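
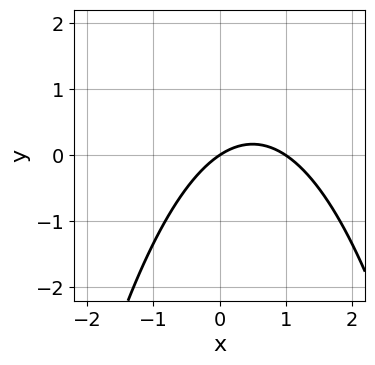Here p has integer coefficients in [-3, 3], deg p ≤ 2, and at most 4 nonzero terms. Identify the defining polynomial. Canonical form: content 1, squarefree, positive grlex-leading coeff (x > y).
2*x^2 - 2*x + 3*y

First, the degree is 2 — the shape is more complex than any degree-1 curve.
Next, checking where it meets the axes: among the integer gridlines, it crosses the x-axis at x ∈ {0, 1}; it meets the y-axis at y = 0 (among the integer gridlines).
Finally, together with the visible shape, these determine p as stated.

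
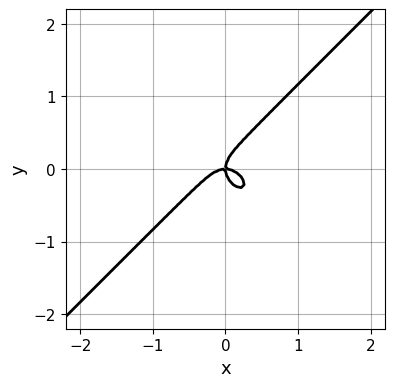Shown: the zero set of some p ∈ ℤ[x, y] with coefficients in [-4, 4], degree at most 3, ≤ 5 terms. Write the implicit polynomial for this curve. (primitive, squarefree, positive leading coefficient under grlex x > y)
2*x^3 - 2*y^3 + x*y

1. deg p = 3. The shape is more complex than any degree-2 curve.
2. From the axis intercepts and sections: it crosses the x-axis at the gridline x = 0; it meets the y-axis at y = 0 (among the integer gridlines).
3. Together with the visible shape, these determine p as stated.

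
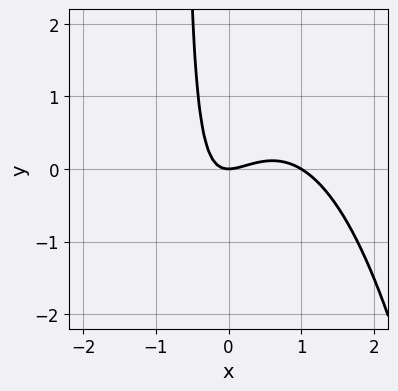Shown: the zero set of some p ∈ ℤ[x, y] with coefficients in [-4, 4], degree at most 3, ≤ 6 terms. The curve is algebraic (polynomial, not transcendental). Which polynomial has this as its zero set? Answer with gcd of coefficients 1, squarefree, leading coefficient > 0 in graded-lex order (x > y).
1. deg p = 3. A generic line meets the curve in up to 3 points.
2. Observable constraints: among the integer gridlines, it crosses the x-axis at x ∈ {0, 1}; it crosses the y-axis at the gridline y = 0.
3. Assembling these constraints gives the stated polynomial.

3*x^3 - 3*x^2 + 3*x*y + 2*y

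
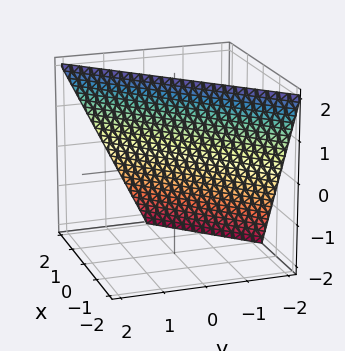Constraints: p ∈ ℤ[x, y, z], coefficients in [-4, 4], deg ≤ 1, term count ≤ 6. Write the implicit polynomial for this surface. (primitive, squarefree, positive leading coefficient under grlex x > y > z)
2*x - 2*y + z - 2

1. The degree is 1 — the surface is flat (a plane).
2. From the axis intercepts and sections: it meets the x-axis at x = 1 (among the integer gridlines); it meets the y-axis at y = -1 (among the integer gridlines); it crosses the z-axis at the gridline z = 2.
3. Assembling these constraints gives the stated polynomial.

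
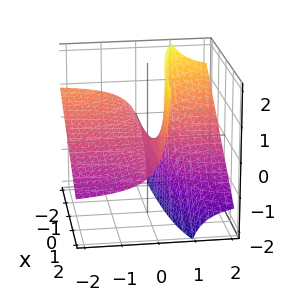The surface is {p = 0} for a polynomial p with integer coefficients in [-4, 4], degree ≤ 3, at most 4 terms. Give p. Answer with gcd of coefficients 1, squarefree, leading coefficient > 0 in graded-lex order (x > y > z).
x*y + 2*y*z - z

(a) The degree is 2 — a generic line meets the surface in up to 2 points.
(b) From the axis intercepts and sections: the visible y-axis segment lies entirely on the surface; the visible x-axis segment lies entirely on the surface; it crosses the z-axis at the gridline z = 0.
(c) Solving for integer coefficients yields p as stated.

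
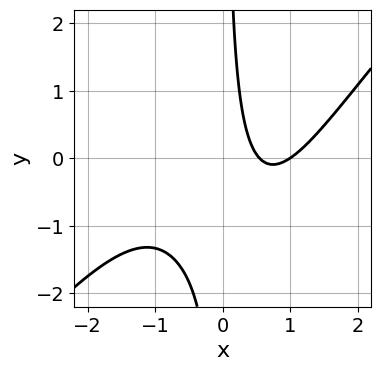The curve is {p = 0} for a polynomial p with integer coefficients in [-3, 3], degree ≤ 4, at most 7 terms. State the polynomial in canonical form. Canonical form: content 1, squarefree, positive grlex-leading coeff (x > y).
x^4 - x^3*y - 2*x*y - 2*x + 1

First, the degree is 4 — no degree-3 curve has this shape.
Then, against the integer gridlines: it misses every integer gridline on the y-axis; it meets the x-axis at x = 1 (among the integer gridlines).
Finally, together with the visible shape, these determine p as stated.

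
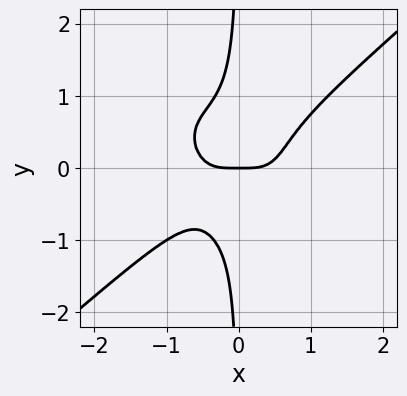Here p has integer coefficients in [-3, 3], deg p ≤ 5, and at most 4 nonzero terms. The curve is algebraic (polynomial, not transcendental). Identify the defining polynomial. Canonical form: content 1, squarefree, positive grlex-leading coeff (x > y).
First, degree: the shape is more complex than any degree-3 curve, so deg p = 4.
Then, from the visible intercepts: it meets the y-axis at y = 0 (among the integer gridlines); one x-axis crossing is at x = 0.
Finally, the integer polynomial consistent with all of this is the stated p.

2*x^4 - 3*x*y^3 - y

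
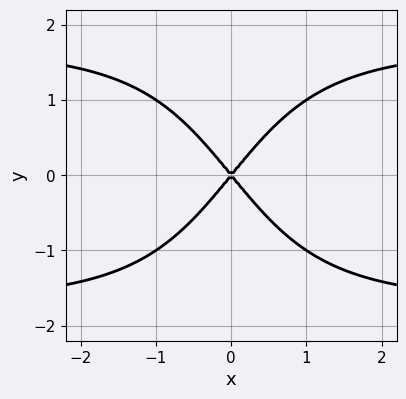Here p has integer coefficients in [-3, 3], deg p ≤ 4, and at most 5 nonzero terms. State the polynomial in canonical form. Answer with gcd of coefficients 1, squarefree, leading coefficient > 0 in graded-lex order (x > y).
(a) The degree is 4 — no degree-3 curve has this shape.
(b) Symmetries: the x ↦ −x reflection is a symmetry, so x appears only in even powers; mirror symmetry y ↦ −y ⇒ only even powers of y.
(c) Reading off the gridlines: it crosses the x-axis at the gridline x = 0; it crosses the y-axis at the gridline y = 0.
(d) The integer polynomial consistent with all of this is the stated p.

x^2*y^2 - 3*x^2 + 2*y^2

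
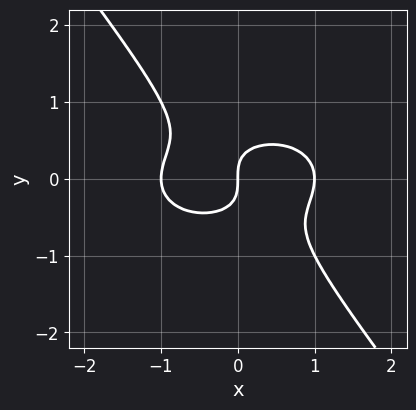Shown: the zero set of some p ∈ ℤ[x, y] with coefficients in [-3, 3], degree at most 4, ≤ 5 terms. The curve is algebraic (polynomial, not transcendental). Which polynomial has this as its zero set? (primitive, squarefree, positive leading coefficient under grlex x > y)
First, deg p = 3. The shape is more complex than any degree-2 curve.
Then, checking where it meets the axes: it crosses the y-axis at the gridline y = 0; the x-axis gridline crossings are at x ∈ {-1, 0, 1}.
Finally, together with the visible shape, these determine p as stated.

x^3 + 2*x*y^2 + 2*y^3 - x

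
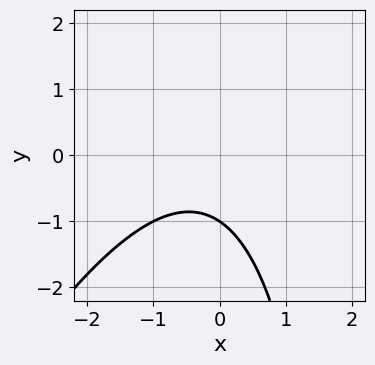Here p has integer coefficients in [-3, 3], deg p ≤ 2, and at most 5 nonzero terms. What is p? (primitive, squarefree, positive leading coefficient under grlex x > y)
2*x^2 - x*y + x + 3*y + 3

(a) The degree is 2 — the shape is more complex than any degree-1 curve.
(b) From the axis intercepts and sections: it meets the y-axis at y = -1 (among the integer gridlines); no x-intercept at any integer in the box.
(c) The integer polynomial consistent with all of this is the stated p.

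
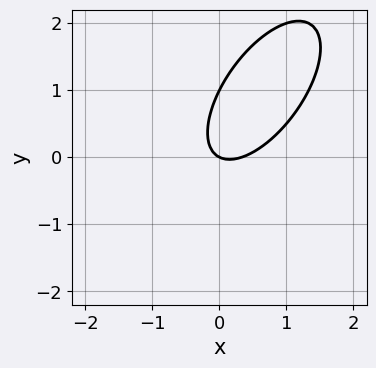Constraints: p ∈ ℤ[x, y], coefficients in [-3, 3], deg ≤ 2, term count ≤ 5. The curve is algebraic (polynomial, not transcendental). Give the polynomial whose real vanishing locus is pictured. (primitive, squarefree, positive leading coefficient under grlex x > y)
First, degree: a generic line meets the curve in up to 2 points, so deg p = 2.
Then, observable constraints: one x-axis crossing is at x = 0; among the integer gridlines, it crosses the y-axis at y ∈ {0, 1}.
Finally, the integer polynomial consistent with all of this is the stated p.

3*x^2 - 3*x*y + 2*y^2 - x - 2*y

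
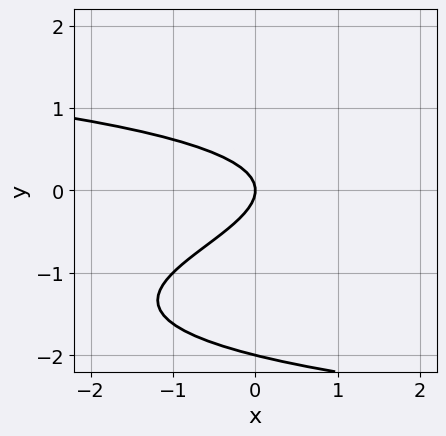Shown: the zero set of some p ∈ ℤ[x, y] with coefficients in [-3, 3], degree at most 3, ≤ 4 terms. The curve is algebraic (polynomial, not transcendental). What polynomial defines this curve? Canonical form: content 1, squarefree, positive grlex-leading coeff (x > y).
y^3 + 2*y^2 + x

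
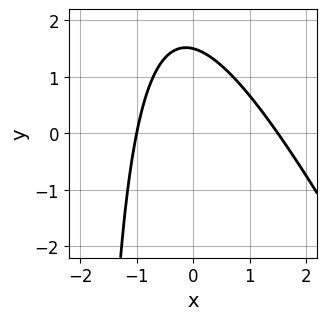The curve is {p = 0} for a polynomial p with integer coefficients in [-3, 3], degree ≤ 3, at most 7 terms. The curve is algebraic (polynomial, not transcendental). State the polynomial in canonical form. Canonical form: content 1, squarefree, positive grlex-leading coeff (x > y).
Degree: the shape is more complex than any degree-1 curve, so deg p = 2.
From the visible intercepts: one x-axis crossing is at x = -1.
Fitting integer coefficients to these (and the overall shape) gives p.

2*x^2 + x*y - x + 2*y - 3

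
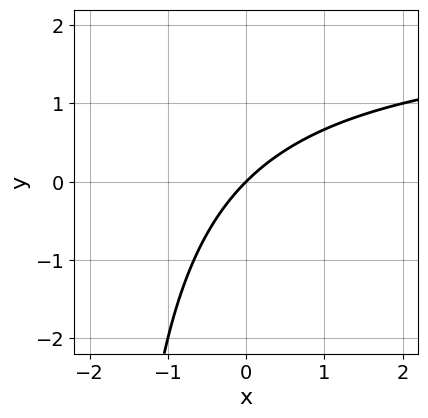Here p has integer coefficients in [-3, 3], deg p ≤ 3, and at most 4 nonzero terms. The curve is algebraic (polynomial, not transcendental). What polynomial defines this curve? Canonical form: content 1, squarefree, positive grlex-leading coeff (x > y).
1. Degree: no degree-1 curve has this shape, so deg p = 2.
2. Observable constraints: it crosses the x-axis at the gridline x = 0; it meets the y-axis at y = 0 (among the integer gridlines).
3. The integer polynomial consistent with all of this is the stated p.

x*y - 2*x + 2*y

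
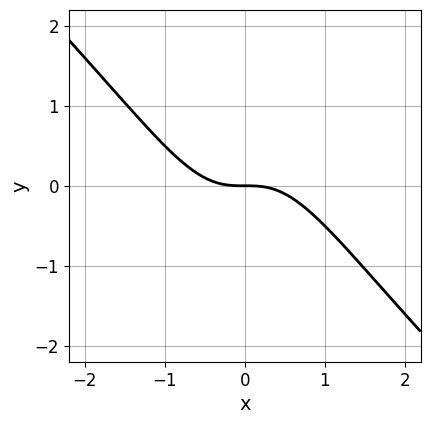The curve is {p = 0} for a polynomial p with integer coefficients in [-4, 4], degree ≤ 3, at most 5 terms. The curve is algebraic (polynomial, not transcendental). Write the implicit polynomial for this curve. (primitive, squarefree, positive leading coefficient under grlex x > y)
x^3 + x^2*y + y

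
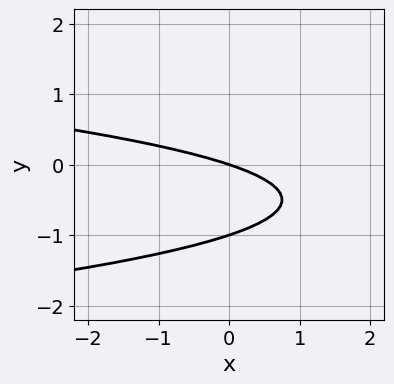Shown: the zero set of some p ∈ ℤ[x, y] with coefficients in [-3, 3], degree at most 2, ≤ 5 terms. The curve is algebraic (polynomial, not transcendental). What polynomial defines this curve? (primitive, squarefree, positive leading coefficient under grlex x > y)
3*y^2 + x + 3*y

First, the degree is 2 — no degree-1 curve has this shape.
Next, against the integer gridlines: the y-axis gridline crossings are at y ∈ {-1, 0}; it crosses the x-axis at the gridline x = 0.
Finally, fitting integer coefficients to these (and the overall shape) gives p.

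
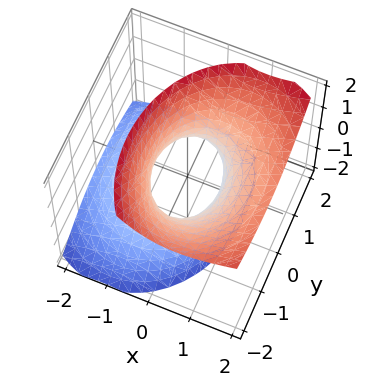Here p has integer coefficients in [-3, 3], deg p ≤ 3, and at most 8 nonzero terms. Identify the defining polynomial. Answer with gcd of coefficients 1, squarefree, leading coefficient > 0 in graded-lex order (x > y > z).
1. The degree is 2 — no degree-1 surface has this shape.
2. Checking where it meets the axes: it misses every integer gridline on the z-axis; among the integer gridlines, it crosses the y-axis at y ∈ {-1, 1}.
3. Putting this together gives p.

3*x^2 - 3*x*z + 2*y^2 + y*z - 2*z^2 - 2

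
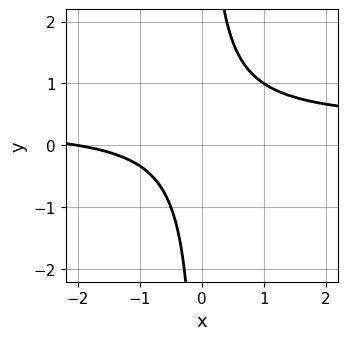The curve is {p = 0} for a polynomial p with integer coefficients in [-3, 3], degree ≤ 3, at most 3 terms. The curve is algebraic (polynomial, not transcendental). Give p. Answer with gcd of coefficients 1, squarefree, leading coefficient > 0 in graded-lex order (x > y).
3*x*y - x - 2

First, degree: a generic line meets the curve in up to 2 points, so deg p = 2.
Then, from the visible intercepts: it misses every integer gridline on the y-axis; it meets the x-axis at x = -2 (among the integer gridlines).
Finally, the integer polynomial consistent with all of this is the stated p.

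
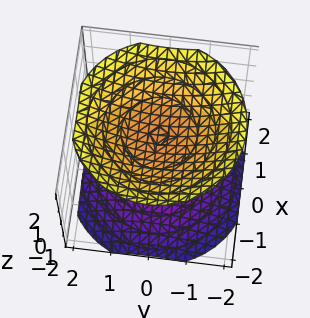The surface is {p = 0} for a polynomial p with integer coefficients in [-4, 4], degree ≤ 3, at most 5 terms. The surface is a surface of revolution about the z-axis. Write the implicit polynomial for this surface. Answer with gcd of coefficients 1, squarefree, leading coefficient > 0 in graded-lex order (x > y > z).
First, I count 2 distinct pieces. Treating them together as one polynomial.
Next, deg p = 2. A generic line meets the surface in up to 2 points.
Then, by symmetry, the z-axis is an axis of rotation, so x and y enter only as x² + y².
Next, reading off the gridlines: the surface avoids every integer y-axis point in the box; the z-axis gridline crossings are at z ∈ {-1, 1}; no x-intercept at any integer in the box.
Finally, putting this together gives p.

2*x^2 + 2*y^2 - 3*z^2 + 3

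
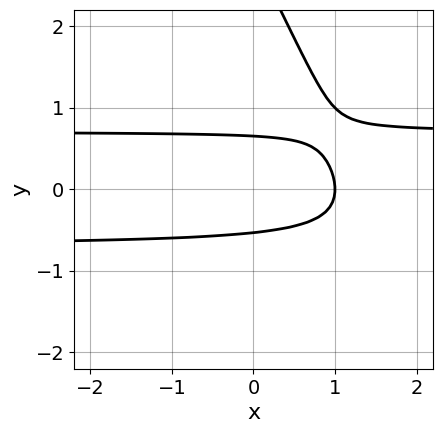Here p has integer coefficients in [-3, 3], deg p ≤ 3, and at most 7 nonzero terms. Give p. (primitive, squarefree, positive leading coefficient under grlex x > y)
2*x*y^2 + y^3 - 3*y^2 - x + 1

1. The degree is 3 — a generic line meets the curve in up to 3 points.
2. From the visible intercepts: it crosses the x-axis at the gridline x = 1.
3. Solving for integer coefficients yields p as stated.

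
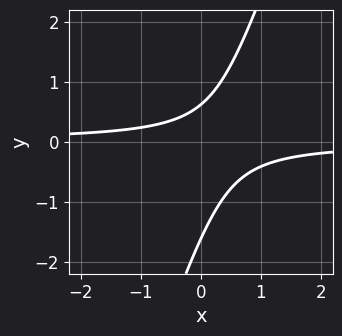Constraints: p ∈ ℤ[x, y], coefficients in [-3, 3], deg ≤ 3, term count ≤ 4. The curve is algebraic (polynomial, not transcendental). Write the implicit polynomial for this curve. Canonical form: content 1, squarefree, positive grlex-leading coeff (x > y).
The degree is 2 — no degree-1 curve has this shape.
From the visible intercepts: the curve avoids every integer x-axis point in the box.
Solving for integer coefficients yields p as stated.

3*x*y - y^2 - y + 1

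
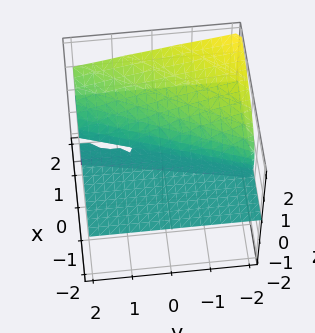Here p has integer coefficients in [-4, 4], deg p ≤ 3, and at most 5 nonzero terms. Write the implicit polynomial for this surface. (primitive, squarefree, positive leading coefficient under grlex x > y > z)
x*z^2 + z^3 - 3*x*z + y*z

(a) Degree: no degree-2 surface has this shape, so deg p = 3.
(b) Against the integer gridlines: every point of the y-axis in the box is on the surface; every point of the x-axis in the box is on the surface.
(c) These observations pin down the coefficients.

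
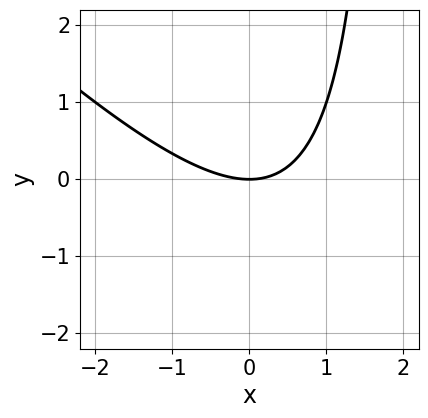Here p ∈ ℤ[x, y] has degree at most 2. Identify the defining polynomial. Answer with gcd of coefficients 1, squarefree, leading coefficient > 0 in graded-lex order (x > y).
x^2 + x*y - 2*y

(a) The degree is 2 — the shape is more complex than any degree-1 curve.
(b) Against the integer gridlines: it meets the y-axis at y = 0 (among the integer gridlines); it meets the x-axis at x = 0 (among the integer gridlines).
(c) Matching integer coefficients to the picture gives p.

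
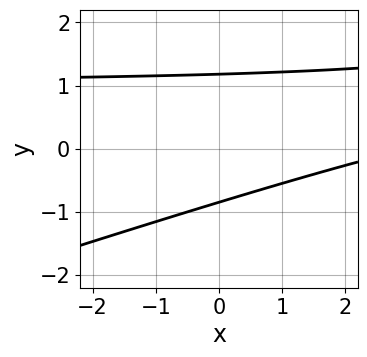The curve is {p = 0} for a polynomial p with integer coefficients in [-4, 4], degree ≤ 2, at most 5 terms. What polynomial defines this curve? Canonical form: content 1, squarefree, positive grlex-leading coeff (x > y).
x*y - 3*y^2 - x + y + 3

1. deg p = 2. No degree-1 curve has this shape.
2. From the axis intercepts and sections: it misses every integer gridline on the x-axis.
3. Solving for integer coefficients yields p as stated.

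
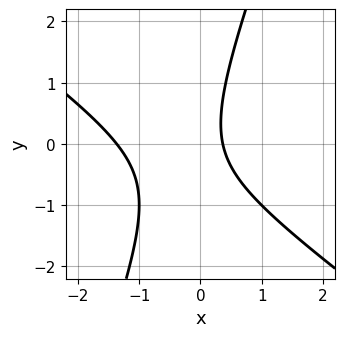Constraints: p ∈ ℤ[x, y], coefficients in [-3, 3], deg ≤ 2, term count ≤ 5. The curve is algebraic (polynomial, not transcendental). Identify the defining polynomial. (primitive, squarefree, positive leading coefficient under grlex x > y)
2*x^2 + 2*x*y - y^2 + 2*x - 1

1. deg p = 2. The shape is more complex than any degree-1 curve.
2. Checking where it meets the axes: the curve avoids every integer y-axis point in the box.
3. Matching integer coefficients to the picture gives p.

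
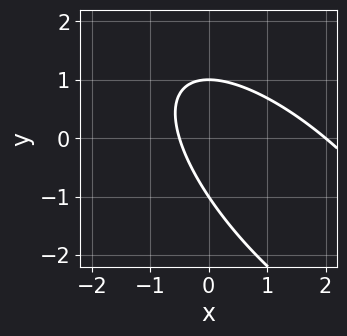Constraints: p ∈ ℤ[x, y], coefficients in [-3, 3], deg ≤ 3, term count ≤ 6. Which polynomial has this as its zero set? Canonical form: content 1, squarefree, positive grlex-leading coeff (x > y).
2*x^2 + 3*x*y + 2*y^2 - 3*x - 2

(a) The degree is 2 — a generic line meets the curve in up to 2 points.
(b) From the visible intercepts: it crosses the x-axis at the gridline x = 2; the y-axis gridline crossings are at y ∈ {-1, 1}.
(c) Together with the visible shape, these determine p as stated.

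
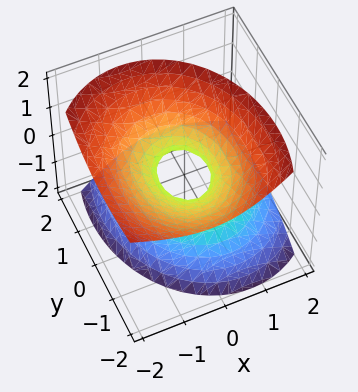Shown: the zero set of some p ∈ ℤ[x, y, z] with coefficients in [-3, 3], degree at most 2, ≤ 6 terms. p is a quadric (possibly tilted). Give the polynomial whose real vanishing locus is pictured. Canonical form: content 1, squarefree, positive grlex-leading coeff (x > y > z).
3*x^2 + 2*x*z + 2*y^2 + 2*y*z - 3*z^2 - 1

First, degree: the shape is more complex than any degree-1 surface, so deg p = 2.
Next, from the axis intercepts and sections: no z-intercept at any integer in the box.
Finally, fitting integer coefficients to these (and the overall shape) gives p.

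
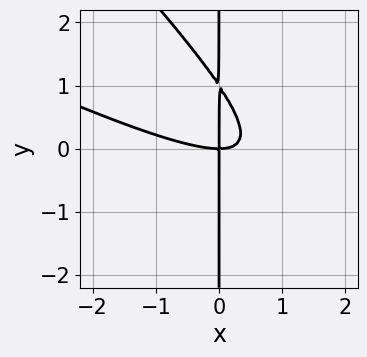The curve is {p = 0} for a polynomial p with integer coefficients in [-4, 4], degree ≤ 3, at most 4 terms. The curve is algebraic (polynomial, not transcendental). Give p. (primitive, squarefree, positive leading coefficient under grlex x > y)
deg p = 3.
From the axis intercepts and sections: the visible y-axis segment lies entirely on the curve; one x-axis crossing is at x = 0.
Solving for integer coefficients yields p as stated.

x^3 + 3*x^2*y + 2*x*y^2 - 2*x*y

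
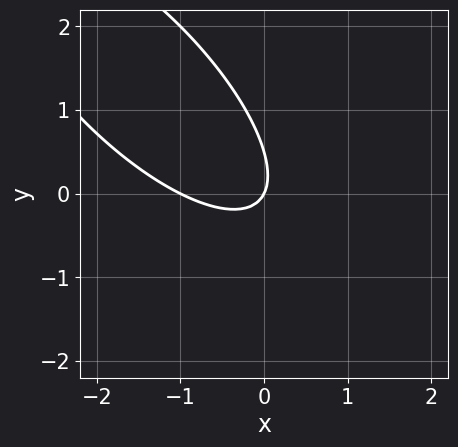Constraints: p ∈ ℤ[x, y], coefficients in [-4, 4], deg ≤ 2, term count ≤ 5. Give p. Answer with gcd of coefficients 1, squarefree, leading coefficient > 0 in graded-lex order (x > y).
Degree: the shape is more complex than any degree-1 curve, so deg p = 2.
Checking where it meets the axes: it crosses the y-axis at the gridline y = 0; the x-axis gridline crossings are at x ∈ {-1, 0}.
Solving for integer coefficients yields p as stated.

2*x^2 + 3*x*y + 2*y^2 + 2*x - y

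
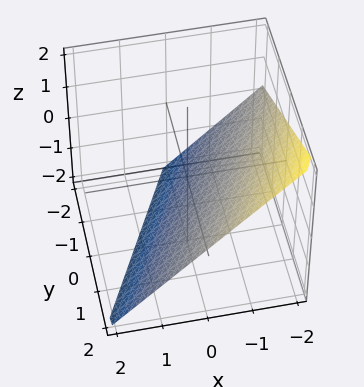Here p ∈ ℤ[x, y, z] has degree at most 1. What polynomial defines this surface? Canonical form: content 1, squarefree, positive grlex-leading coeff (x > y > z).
(a) Degree: the surface is flat (a plane), so deg p = 1.
(b) Against the integer gridlines: one z-axis crossing is at z = -1; it crosses the x-axis at the gridline x = -1; it crosses the y-axis at the gridline y = 2.
(c) The integer polynomial consistent with all of this is the stated p.

2*x - y + 2*z + 2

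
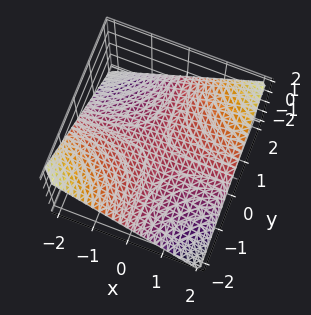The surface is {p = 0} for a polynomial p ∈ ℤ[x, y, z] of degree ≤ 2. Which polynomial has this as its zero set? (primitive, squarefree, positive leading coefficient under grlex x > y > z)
deg p = 2.
Checking where it meets the axes: the visible y-axis segment lies entirely on the surface; every point of the x-axis in the box is on the surface.
Assembling these constraints gives the stated polynomial.

x*y - 2*z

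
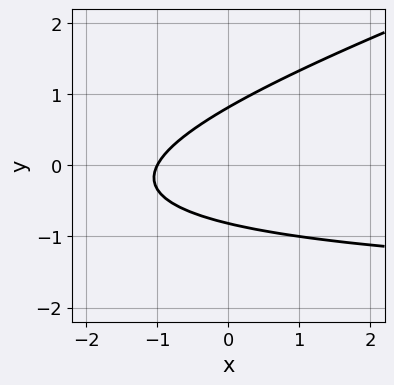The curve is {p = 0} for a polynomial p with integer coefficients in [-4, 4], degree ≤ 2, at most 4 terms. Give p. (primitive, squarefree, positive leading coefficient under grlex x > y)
Degree: a generic line meets the curve in up to 2 points, so deg p = 2.
Checking where it meets the axes: it meets the x-axis at x = -1 (among the integer gridlines).
The integer polynomial consistent with all of this is the stated p.

x*y - 3*y^2 + 2*x + 2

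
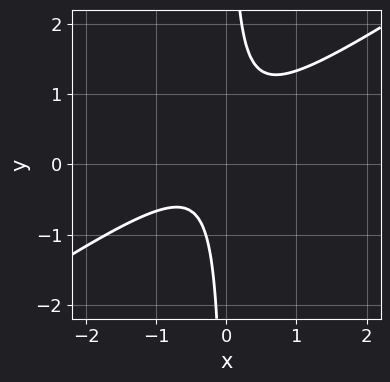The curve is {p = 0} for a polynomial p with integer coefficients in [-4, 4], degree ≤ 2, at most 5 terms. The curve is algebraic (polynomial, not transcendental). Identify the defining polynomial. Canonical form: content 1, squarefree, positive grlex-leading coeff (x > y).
2*x^2 - 3*x*y + x + 1

First, the degree is 2 — a generic line meets the curve in up to 2 points.
Then, against the integer gridlines: the curve avoids every integer x-axis point in the box; it misses every integer gridline on the y-axis.
Finally, these observations pin down the coefficients.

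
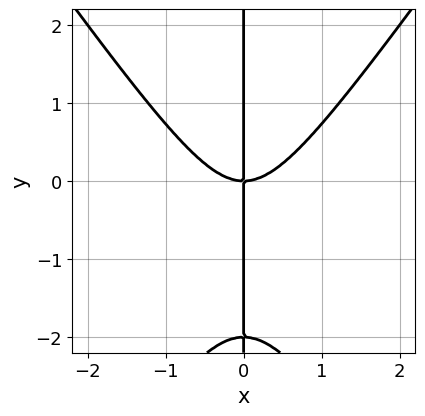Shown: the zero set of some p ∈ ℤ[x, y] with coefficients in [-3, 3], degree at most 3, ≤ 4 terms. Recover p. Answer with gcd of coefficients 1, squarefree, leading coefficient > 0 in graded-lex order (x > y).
2*x^3 - x*y^2 - 2*x*y

(a) Degree: the shape is more complex than any degree-2 curve, so deg p = 3.
(b) Against the integer gridlines: the visible y-axis segment lies entirely on the curve; it meets the x-axis at x = 0 (among the integer gridlines).
(c) Putting this together gives p.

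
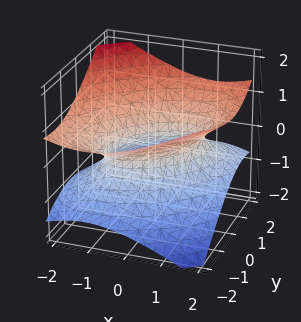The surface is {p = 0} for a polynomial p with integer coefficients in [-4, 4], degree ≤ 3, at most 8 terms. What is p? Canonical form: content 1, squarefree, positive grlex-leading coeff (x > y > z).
x^2 - x*y + y^2 + y*z - 3*z^2 - 1

deg p = 2. No degree-1 surface has this shape.
Observable constraints: among the integer gridlines, it crosses the y-axis at y ∈ {-1, 1}; the x-axis gridline crossings are at x ∈ {-1, 1}.
Solving for integer coefficients yields p as stated.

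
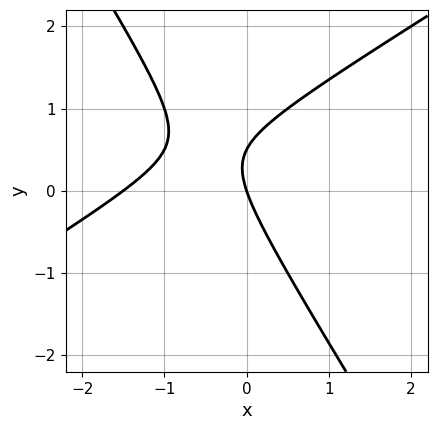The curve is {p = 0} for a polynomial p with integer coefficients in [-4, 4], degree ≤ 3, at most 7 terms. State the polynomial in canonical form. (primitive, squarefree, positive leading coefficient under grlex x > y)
1. Degree: a generic line meets the curve in up to 2 points, so deg p = 2.
2. Reading off the gridlines: it meets the x-axis at x = 0 (among the integer gridlines); it meets the y-axis at y = 0 (among the integer gridlines).
3. The integer polynomial consistent with all of this is the stated p.

2*x^2 - 2*x*y - 2*y^2 + 3*x + y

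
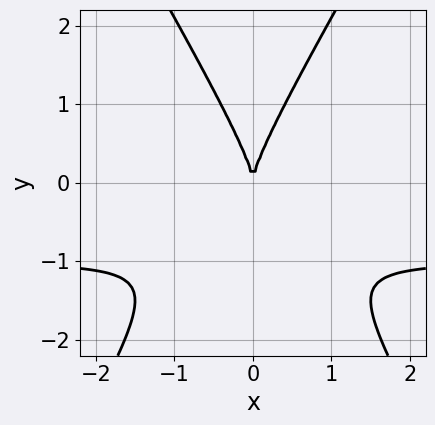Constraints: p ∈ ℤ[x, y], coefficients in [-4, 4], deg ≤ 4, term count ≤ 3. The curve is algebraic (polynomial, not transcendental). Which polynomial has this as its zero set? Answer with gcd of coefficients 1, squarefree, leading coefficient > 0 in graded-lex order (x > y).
1. deg p = 3. No degree-2 curve has this shape.
2. Symmetries: mirror symmetry x ↦ −x ⇒ only even powers of x.
3. Reading off the gridlines: it meets the y-axis at y = 0 (among the integer gridlines); it meets the x-axis at x = 0 (among the integer gridlines).
4. Matching integer coefficients to the picture gives p.

3*x^2*y - y^3 + 3*x^2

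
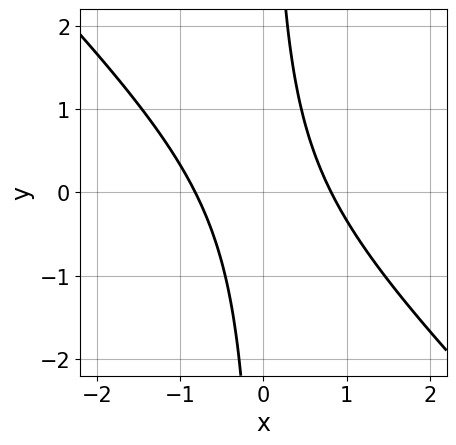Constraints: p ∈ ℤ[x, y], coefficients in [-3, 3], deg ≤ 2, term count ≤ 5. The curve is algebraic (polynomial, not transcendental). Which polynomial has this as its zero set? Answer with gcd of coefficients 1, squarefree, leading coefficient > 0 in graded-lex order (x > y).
1. The degree is 2 — the shape is more complex than any degree-1 curve.
2. From the axis intercepts and sections: it misses every integer gridline on the y-axis.
3. These observations pin down the coefficients.

3*x^2 + 3*x*y - 2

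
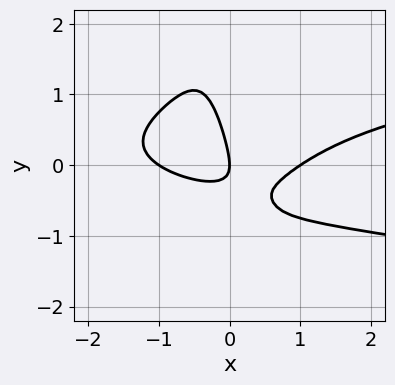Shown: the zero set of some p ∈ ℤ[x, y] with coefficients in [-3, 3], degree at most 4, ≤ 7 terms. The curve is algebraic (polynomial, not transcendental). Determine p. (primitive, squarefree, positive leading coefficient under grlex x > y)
3*x^2*y^2 - x^3 + 3*x*y + y^2 + x

Degree: the shape is more complex than any degree-3 curve, so deg p = 4.
From the axis intercepts and sections: it meets the y-axis at y = 0 (among the integer gridlines); among the integer gridlines, it crosses the x-axis at x ∈ {-1, 0, 1}.
These observations pin down the coefficients.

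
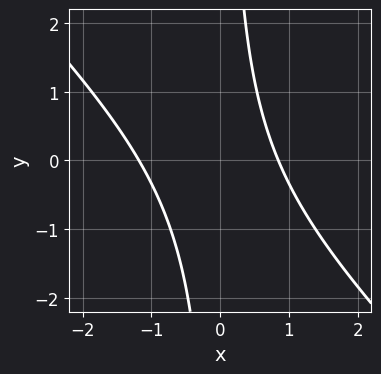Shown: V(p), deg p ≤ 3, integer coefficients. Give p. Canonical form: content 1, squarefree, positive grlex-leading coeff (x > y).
deg p = 2. No degree-1 curve has this shape.
From the axis intercepts and sections: it misses every integer gridline on the y-axis.
Assembling these constraints gives the stated polynomial.

3*x^2 + 3*x*y + x - 3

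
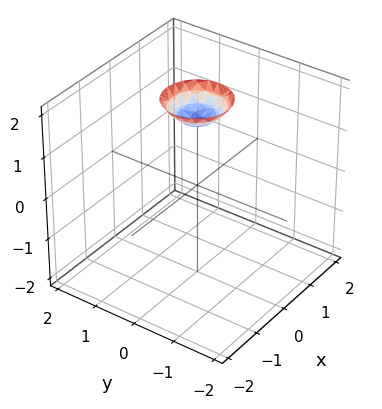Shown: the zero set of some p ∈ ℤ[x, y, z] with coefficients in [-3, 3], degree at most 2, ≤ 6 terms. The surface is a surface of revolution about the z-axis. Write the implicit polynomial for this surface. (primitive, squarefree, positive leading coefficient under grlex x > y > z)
2*x^2 + 2*y^2 - 2*z + 3

(a) The degree is 2 — no degree-1 surface has this shape.
(b) Symmetry: the surface is invariant under rotation about z: p = q(x² + y², z).
(c) Reading off the gridlines: no x-intercept at any integer in the box; a circular section at z = 2 has radius between 0 and 1.
(d) Together with the visible shape, these determine p as stated.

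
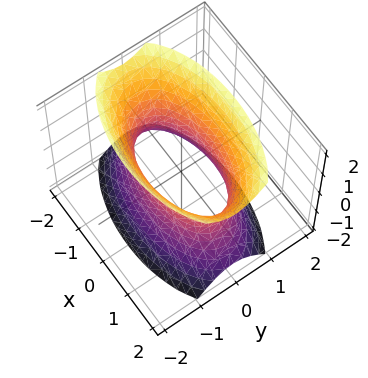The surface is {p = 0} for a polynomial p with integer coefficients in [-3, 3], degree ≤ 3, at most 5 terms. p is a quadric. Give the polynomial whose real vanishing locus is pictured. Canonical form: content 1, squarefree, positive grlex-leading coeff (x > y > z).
x^2 + 3*y^2 - z^2 - 2

1. Degree: one connected sheet with a waist; a quadric, so deg p = 2.
2. Symmetries: it's symmetric under z → −z, forcing even powers of z; mirror symmetry x ↦ −x ⇒ only even powers of x; mirror symmetry y ↦ −y ⇒ only even powers of y.
3. Against the integer gridlines: the surface avoids every integer z-axis point in the box.
4. The integer polynomial consistent with all of this is the stated p.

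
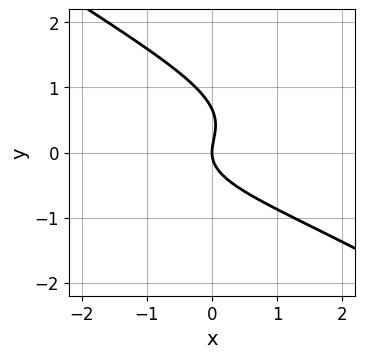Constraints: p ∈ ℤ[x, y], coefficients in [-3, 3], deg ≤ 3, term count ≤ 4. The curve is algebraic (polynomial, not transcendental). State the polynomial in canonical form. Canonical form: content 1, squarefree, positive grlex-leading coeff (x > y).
2*x*y^2 + 3*y^3 - 2*y^2 + 2*x

First, degree: a generic line meets the curve in up to 3 points, so deg p = 3.
Next, reading off the gridlines: it meets the x-axis at x = 0 (among the integer gridlines); it crosses the y-axis at the gridline y = 0.
Finally, assembling these constraints gives the stated polynomial.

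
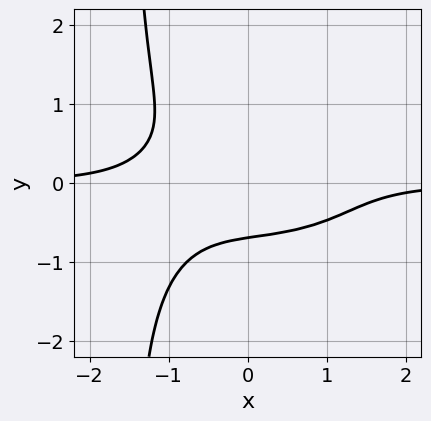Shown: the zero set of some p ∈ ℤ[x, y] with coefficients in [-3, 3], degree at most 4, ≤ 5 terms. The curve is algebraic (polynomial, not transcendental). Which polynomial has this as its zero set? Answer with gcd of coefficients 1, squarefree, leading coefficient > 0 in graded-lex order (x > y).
x^3*y + 2*x*y^3 + 3*y^3 + 1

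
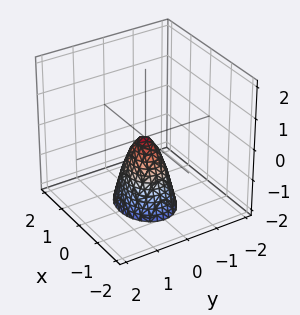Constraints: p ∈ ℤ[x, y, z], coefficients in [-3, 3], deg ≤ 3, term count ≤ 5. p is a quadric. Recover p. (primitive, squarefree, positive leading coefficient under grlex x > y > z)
2*x^2 + 3*y^2 + z

1. The degree is 2 — a single bowl opening along one axis; a quadric.
2. Symmetries: the y ↦ −y reflection is a symmetry, so y appears only in even powers; mirror symmetry x ↦ −x ⇒ only even powers of x.
3. From the axis intercepts and sections: it meets the z-axis at z = 0 (among the integer gridlines); it meets the y-axis at y = 0 (among the integer gridlines).
4. Assembling these constraints gives the stated polynomial.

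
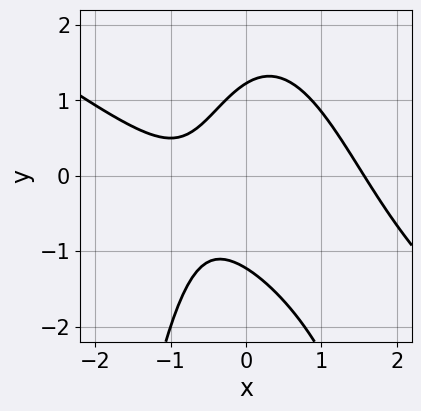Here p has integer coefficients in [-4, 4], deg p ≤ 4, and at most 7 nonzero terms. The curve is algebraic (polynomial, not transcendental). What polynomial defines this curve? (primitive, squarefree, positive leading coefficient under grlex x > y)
2*x^3 + 3*x^2*y + 2*y^2 - 3*x - 3

1. Degree: a generic line meets the curve in up to 3 points, so deg p = 3.
2. Putting this together gives p.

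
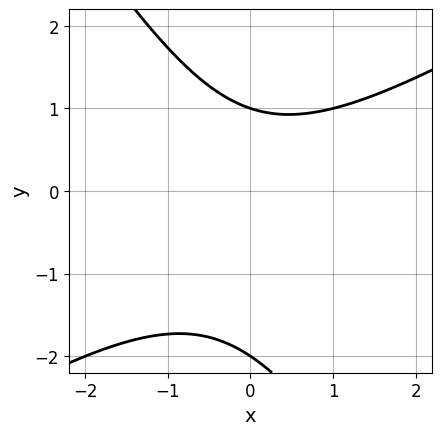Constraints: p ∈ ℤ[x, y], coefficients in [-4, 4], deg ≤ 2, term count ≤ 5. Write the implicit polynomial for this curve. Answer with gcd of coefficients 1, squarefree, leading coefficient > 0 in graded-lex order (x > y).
(a) The degree is 2 — a generic line meets the curve in up to 2 points.
(b) Checking where it meets the axes: the y-axis gridline crossings are at y ∈ {-2, 1}; it misses every integer gridline on the x-axis.
(c) Fitting integer coefficients to these (and the overall shape) gives p.

x^2 - x*y - y^2 - y + 2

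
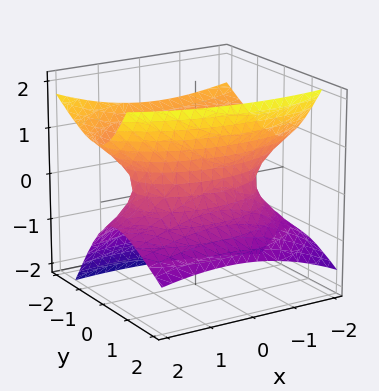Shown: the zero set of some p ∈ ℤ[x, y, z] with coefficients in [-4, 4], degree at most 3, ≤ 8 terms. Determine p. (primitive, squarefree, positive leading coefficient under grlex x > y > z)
x^2 + x*z + 3*y^2 + 3*y*z - 3*z^2 - 2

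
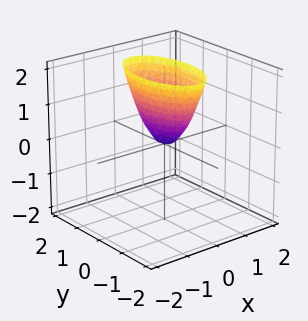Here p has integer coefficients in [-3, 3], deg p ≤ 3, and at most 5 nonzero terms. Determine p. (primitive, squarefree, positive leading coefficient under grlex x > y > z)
3*x^2 + y^2 - z

The degree is 2 — a single bowl opening along one axis; a quadric.
Symmetries: it's symmetric under y → −y, forcing even powers of y; mirror symmetry x ↦ −x ⇒ only even powers of x.
Checking where it meets the axes: it crosses the z-axis at the gridline z = 0; it meets the x-axis at x = 0 (among the integer gridlines); it meets the y-axis at y = 0 (among the integer gridlines).
Solving for integer coefficients yields p as stated.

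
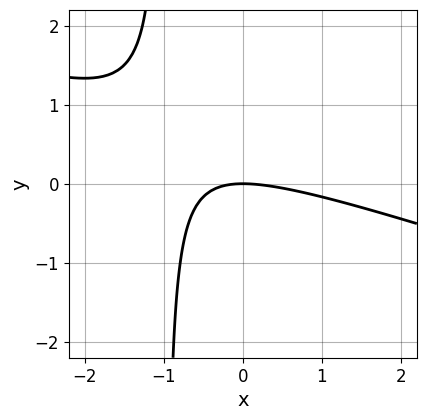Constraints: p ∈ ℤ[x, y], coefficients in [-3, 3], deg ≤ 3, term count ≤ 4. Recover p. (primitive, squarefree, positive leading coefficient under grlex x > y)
x^2 + 3*x*y + 3*y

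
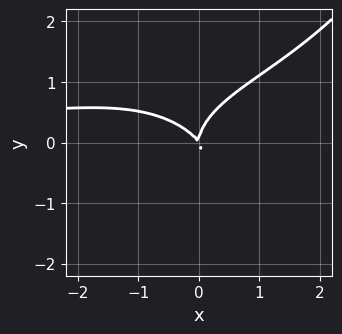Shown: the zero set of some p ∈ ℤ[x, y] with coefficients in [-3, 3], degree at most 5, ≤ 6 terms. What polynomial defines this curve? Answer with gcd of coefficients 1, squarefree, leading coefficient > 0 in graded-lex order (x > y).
x^3*y - 2*x^2*y - 3*y^3 + 3*x^2 + 2*x*y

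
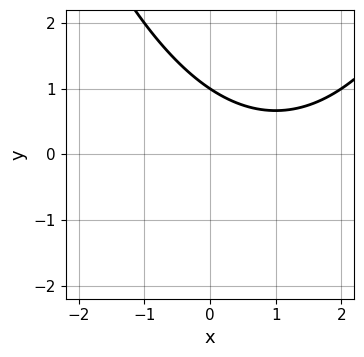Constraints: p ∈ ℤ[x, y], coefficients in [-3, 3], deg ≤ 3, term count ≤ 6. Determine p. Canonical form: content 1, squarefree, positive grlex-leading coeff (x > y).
(a) The degree is 2 — the shape is more complex than any degree-1 curve.
(b) From the visible intercepts: the curve avoids every integer x-axis point in the box; it meets the y-axis at y = 1 (among the integer gridlines).
(c) Solving for integer coefficients yields p as stated.

x^2 - 2*x - 3*y + 3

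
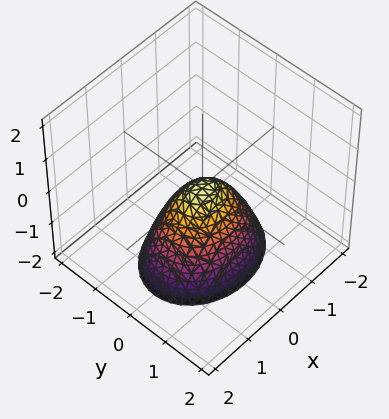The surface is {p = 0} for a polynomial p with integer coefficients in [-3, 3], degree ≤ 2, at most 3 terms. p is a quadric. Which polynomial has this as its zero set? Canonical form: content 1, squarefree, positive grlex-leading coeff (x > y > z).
2*x^2 + 3*y^2 + 2*z

1. Degree: a paraboloid; a quadric, so deg p = 2.
2. Symmetries: the x ↦ −x reflection is a symmetry, so x appears only in even powers; the y ↦ −y reflection is a symmetry, so y appears only in even powers.
3. Observable constraints: it crosses the y-axis at the gridline y = 0; one x-axis crossing is at x = 0; it meets the z-axis at z = 0 (among the integer gridlines).
4. Together with the visible shape, these determine p as stated.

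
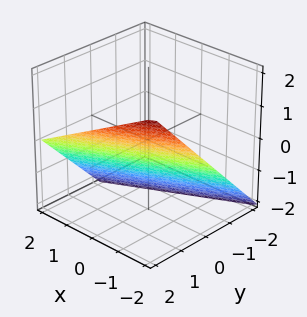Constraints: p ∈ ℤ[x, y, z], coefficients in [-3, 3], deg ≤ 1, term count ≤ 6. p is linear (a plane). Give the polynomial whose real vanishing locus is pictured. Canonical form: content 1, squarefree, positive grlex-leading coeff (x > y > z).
First, the degree is 1 — the surface is flat (a plane).
Next, from the axis intercepts and sections: one y-axis crossing is at y = 1; it meets the z-axis at z = -1 (among the integer gridlines).
Finally, fitting integer coefficients to these (and the overall shape) gives p. Check: (-2, 0, 0) on the x-axis lies on the surface, and p(-2, 0, 0) = 0. ✓

x - 2*y + 2*z + 2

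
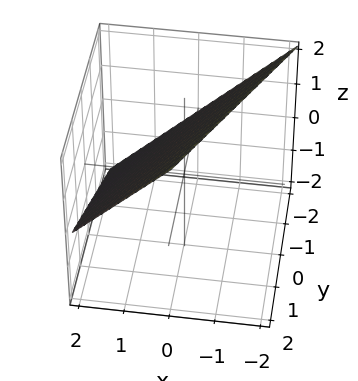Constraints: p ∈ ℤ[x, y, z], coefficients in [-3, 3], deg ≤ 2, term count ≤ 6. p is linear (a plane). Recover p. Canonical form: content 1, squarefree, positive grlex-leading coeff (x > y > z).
1. The degree is 1 — every cross-section is a straight line — this is a plane.
2. From the visible intercepts: it meets the x-axis at x = 1 (among the integer gridlines); it crosses the z-axis at the gridline z = 1; one y-axis crossing is at y = -2.
3. Solving for integer coefficients yields p as stated.

2*x - y + 2*z - 2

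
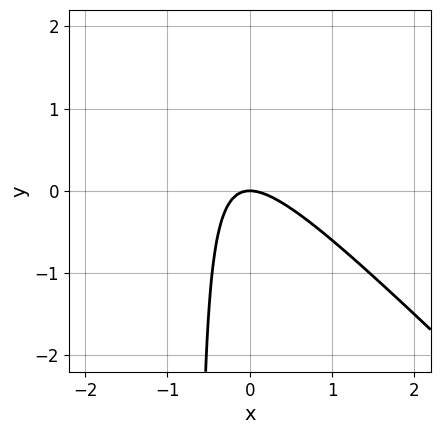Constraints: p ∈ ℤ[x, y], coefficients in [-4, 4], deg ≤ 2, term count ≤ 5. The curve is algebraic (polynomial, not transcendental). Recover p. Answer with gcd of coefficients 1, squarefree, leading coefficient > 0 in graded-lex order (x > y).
3*x^2 + 3*x*y + 2*y

1. The degree is 2 — a generic line meets the curve in up to 2 points.
2. Observable constraints: it crosses the x-axis at the gridline x = 0; it crosses the y-axis at the gridline y = 0.
3. Solving for integer coefficients yields p as stated.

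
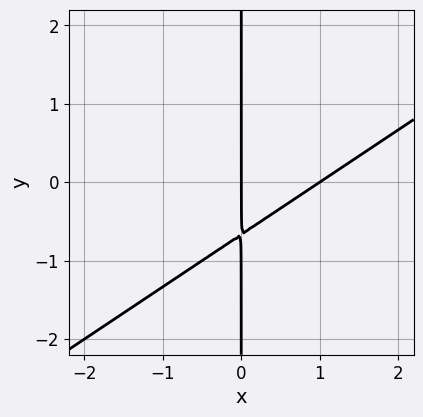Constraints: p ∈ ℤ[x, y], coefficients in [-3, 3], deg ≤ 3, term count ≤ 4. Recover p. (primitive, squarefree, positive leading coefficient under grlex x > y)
2*x^2 - 3*x*y - 2*x

1. deg p = 2. The shape is more complex than any degree-1 curve.
2. Observable constraints: among the integer gridlines, it crosses the x-axis at x ∈ {0, 1}; the visible y-axis segment lies entirely on the curve.
3. Fitting integer coefficients to these (and the overall shape) gives p.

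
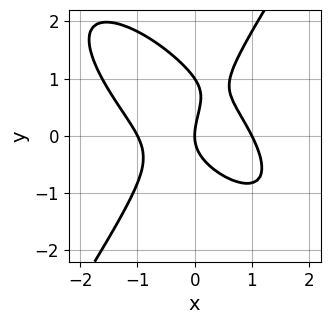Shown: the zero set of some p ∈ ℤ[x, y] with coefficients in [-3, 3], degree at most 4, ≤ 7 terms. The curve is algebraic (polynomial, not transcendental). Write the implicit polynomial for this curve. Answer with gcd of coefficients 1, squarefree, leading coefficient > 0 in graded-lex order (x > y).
First, the degree is 3 — a generic line meets the curve in up to 3 points.
Then, checking where it meets the axes: the y-axis gridline crossings are at y ∈ {0, 1}; among the integer gridlines, it crosses the x-axis at x ∈ {-1, 0, 1}.
Finally, matching integer coefficients to the picture gives p.

3*x^3 + 3*x^2*y - 2*y^3 + 2*y^2 - 3*x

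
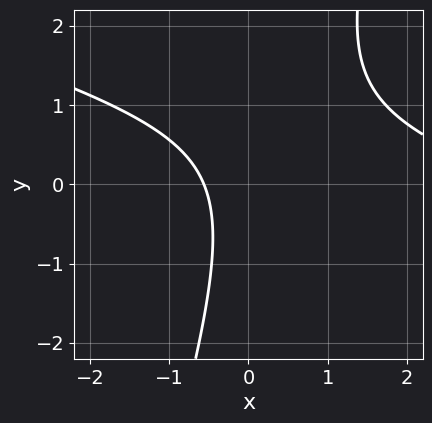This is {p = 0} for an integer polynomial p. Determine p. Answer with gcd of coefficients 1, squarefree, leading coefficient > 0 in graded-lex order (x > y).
x^2 + 3*x*y - y^2 - 3*x - 2

First, degree: no degree-1 curve has this shape, so deg p = 2.
Then, checking where it meets the axes: the curve avoids every integer y-axis point in the box.
Finally, assembling these constraints gives the stated polynomial.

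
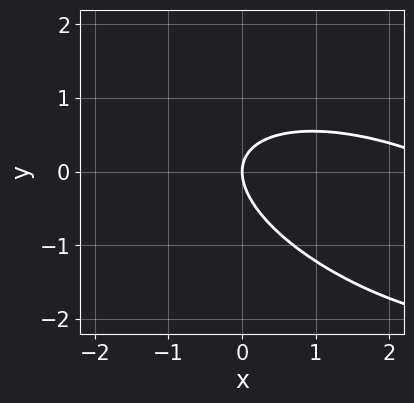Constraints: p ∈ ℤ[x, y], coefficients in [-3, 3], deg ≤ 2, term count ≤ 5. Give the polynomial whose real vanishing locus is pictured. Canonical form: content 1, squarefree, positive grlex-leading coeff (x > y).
(a) The degree is 2 — no degree-1 curve has this shape.
(b) Checking where it meets the axes: it meets the x-axis at x = 0 (among the integer gridlines); one y-axis crossing is at y = 0.
(c) The integer polynomial consistent with all of this is the stated p.

x^2 + 2*x*y + 3*y^2 - 3*x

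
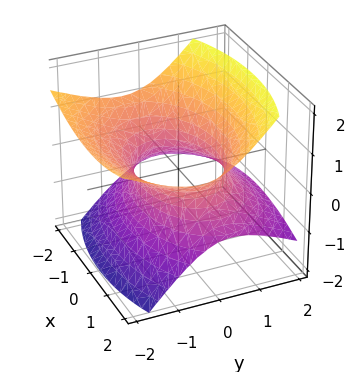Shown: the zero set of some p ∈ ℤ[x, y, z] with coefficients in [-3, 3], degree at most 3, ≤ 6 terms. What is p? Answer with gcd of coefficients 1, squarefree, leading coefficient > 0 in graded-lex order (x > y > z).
(a) The degree is 2 — a generic line meets the surface in up to 2 points.
(b) Observable constraints: it misses every integer gridline on the z-axis; among the integer gridlines, it crosses the y-axis at y ∈ {-1, 1}.
(c) Fitting integer coefficients to these (and the overall shape) gives p.

x^2 + 2*y^2 + 2*y*z - 3*z^2 - 2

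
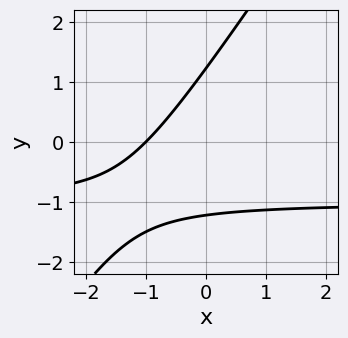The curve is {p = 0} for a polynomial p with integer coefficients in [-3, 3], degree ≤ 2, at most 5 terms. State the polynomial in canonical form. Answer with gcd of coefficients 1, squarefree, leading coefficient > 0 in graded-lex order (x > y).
First, degree: no degree-1 curve has this shape, so deg p = 2.
Next, checking where it meets the axes: it crosses the x-axis at the gridline x = -1.
Finally, solving for integer coefficients yields p as stated.

3*x*y - 2*y^2 + 3*x + 3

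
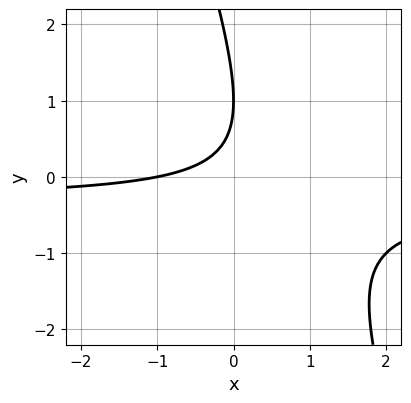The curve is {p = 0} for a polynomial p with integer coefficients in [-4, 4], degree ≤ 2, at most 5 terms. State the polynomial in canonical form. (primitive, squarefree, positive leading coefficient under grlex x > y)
3*x*y + y^2 + x - 2*y + 1

First, degree: a generic line meets the curve in up to 2 points, so deg p = 2.
Next, checking where it meets the axes: it crosses the y-axis at the gridline y = 1; one x-axis crossing is at x = -1.
Finally, assembling these constraints gives the stated polynomial.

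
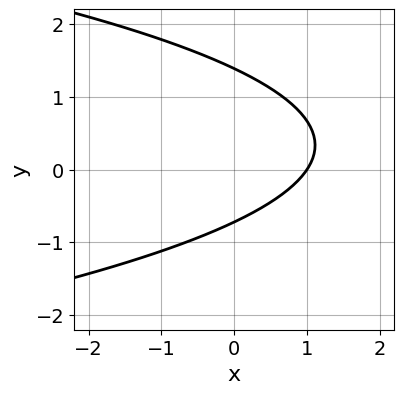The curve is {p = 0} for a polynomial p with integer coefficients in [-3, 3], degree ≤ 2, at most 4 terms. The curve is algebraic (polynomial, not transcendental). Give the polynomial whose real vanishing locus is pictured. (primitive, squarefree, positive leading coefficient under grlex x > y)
First, the degree is 2 — the shape is more complex than any degree-1 curve.
Next, from the visible intercepts: one x-axis crossing is at x = 1.
Finally, solving for integer coefficients yields p as stated.

3*y^2 + 3*x - 2*y - 3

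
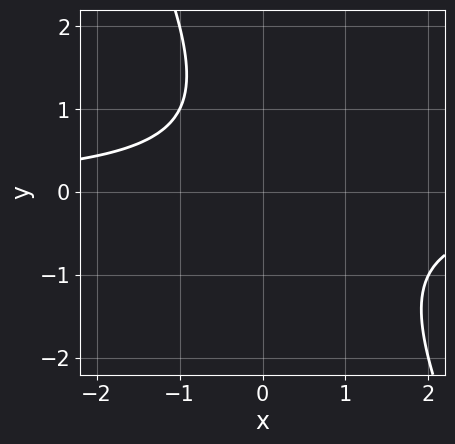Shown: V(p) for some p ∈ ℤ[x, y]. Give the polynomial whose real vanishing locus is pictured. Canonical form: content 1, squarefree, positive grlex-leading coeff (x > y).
2*x*y + y^2 - y + 2

deg p = 2. A generic line meets the curve in up to 2 points.
From the visible intercepts: it misses every integer gridline on the x-axis; it misses every integer gridline on the y-axis.
These observations pin down the coefficients.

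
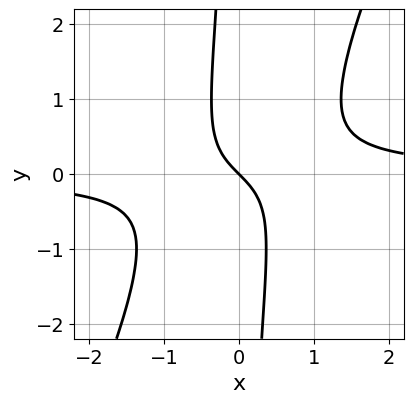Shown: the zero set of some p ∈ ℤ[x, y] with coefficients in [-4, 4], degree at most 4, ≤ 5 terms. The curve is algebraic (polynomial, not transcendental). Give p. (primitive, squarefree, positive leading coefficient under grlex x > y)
(a) The degree is 3 — the shape is more complex than any degree-2 curve.
(b) Against the integer gridlines: one x-axis crossing is at x = 0; one y-axis crossing is at y = 0.
(c) Fitting integer coefficients to these (and the overall shape) gives p.

2*x^2*y - x*y^2 - x - y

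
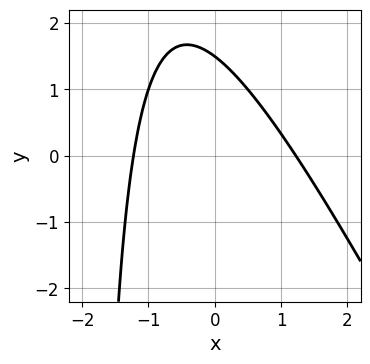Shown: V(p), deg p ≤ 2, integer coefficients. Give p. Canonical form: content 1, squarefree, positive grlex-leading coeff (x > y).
2*x^2 + x*y + 2*y - 3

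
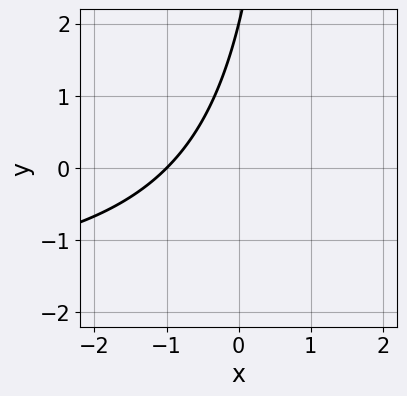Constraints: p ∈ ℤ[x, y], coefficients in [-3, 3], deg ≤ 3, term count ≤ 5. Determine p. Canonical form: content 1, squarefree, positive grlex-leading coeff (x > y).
x*y + 2*x - y + 2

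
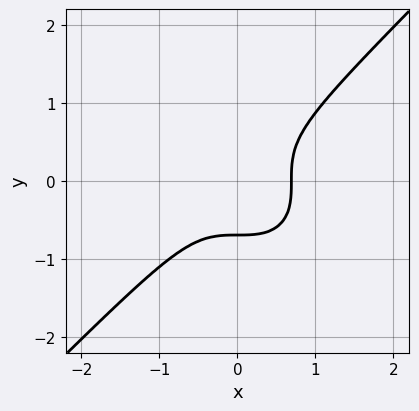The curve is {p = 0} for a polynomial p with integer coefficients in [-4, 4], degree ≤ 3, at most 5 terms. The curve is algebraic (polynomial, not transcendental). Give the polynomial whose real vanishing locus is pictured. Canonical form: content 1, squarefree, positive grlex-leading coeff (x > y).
3*x^3 - 3*y^3 - 1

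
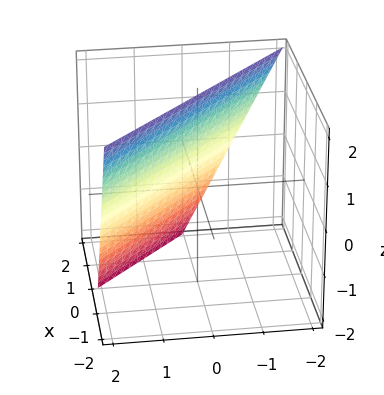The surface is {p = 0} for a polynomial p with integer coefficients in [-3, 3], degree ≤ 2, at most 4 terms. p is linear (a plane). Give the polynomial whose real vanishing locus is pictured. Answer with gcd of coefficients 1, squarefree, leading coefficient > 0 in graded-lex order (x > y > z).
2*x + 2*y + z - 2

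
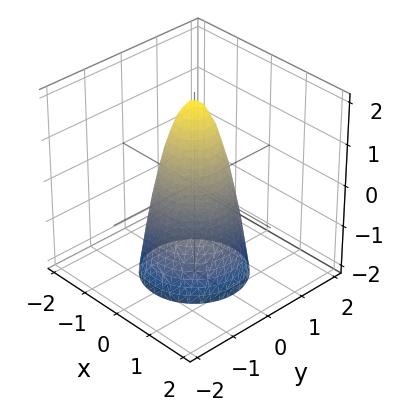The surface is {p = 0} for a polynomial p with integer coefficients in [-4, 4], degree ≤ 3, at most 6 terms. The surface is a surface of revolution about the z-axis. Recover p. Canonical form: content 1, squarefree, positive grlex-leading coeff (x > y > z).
3*x^2 + 3*y^2 + z - 2

The degree is 2 — a generic line meets the surface in up to 2 points.
Symmetries: the surface is invariant under rotation about z: p = q(x² + y², z).
From the visible intercepts: one z-axis crossing is at z = 2; a circular section at z = -2 has radius between 1 and 2.
The integer polynomial consistent with all of this is the stated p.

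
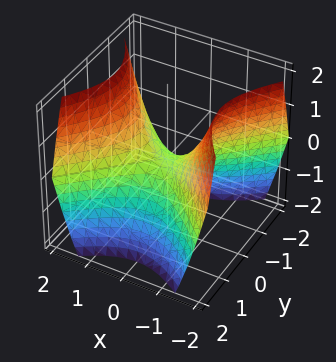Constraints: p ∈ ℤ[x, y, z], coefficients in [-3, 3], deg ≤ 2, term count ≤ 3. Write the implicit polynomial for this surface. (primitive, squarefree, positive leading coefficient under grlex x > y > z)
1. Degree: a saddle surface; a quadric, so deg p = 2.
2. Symmetries: the y ↦ −y reflection is a symmetry, so y appears only in even powers; it's symmetric under x → −x, forcing even powers of x.
3. Observable constraints: one x-axis crossing is at x = 0; it crosses the z-axis at the gridline z = 0; one y-axis crossing is at y = 0.
4. These observations pin down the coefficients.

x^2 - y^2 - z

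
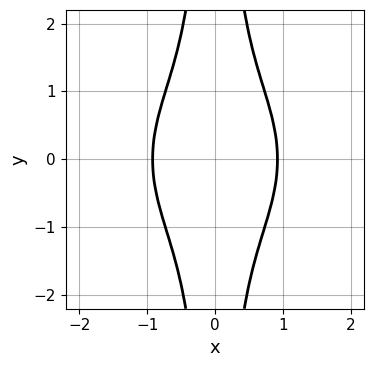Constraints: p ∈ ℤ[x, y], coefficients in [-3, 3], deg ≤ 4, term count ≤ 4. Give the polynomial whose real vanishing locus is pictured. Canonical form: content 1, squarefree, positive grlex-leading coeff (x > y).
Degree: the shape is more complex than any degree-3 curve, so deg p = 4.
Symmetries: it's symmetric under x → −x, forcing even powers of x; mirror symmetry y ↦ −y ⇒ only even powers of y.
Checking where it meets the axes: it misses every integer gridline on the y-axis.
Assembling these constraints gives the stated polynomial.

3*x^4 + 3*x^2*y^2 + x^2 - 3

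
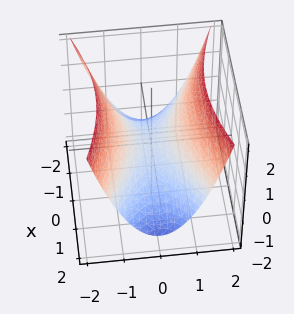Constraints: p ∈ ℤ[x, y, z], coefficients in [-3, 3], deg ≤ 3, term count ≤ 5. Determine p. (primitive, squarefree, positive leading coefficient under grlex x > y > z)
x^2 - 3*y^2 + 3*z

The degree is 2 — a hyperbolic paraboloid; a quadric.
Symmetries: the y ↦ −y reflection is a symmetry, so y appears only in even powers; mirror symmetry x ↦ −x ⇒ only even powers of x.
From the visible intercepts: it meets the y-axis at y = 0 (among the integer gridlines); one x-axis crossing is at x = 0; one z-axis crossing is at z = 0.
Assembling these constraints gives the stated polynomial.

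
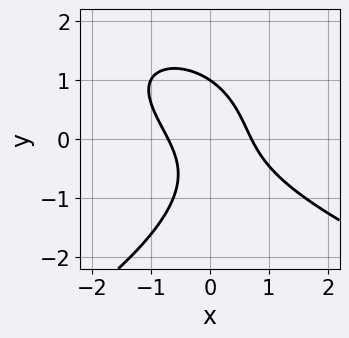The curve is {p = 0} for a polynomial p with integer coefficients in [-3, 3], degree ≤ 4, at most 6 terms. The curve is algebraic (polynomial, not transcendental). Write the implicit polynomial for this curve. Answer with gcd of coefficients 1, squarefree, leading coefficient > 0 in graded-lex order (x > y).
y^3 + 2*x^2 + 2*x*y - 1

(a) deg p = 3.
(b) From the visible intercepts: one y-axis crossing is at y = 1.
(c) The integer polynomial consistent with all of this is the stated p.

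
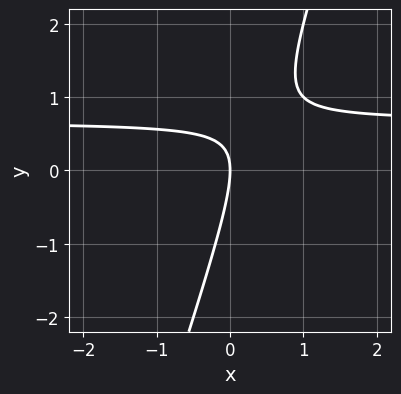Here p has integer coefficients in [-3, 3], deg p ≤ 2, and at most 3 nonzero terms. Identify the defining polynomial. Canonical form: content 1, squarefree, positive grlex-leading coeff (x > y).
First, the degree is 2 — the shape is more complex than any degree-1 curve.
Next, against the integer gridlines: it crosses the x-axis at the gridline x = 0; it crosses the y-axis at the gridline y = 0.
Finally, solving for integer coefficients yields p as stated.

3*x*y - y^2 - 2*x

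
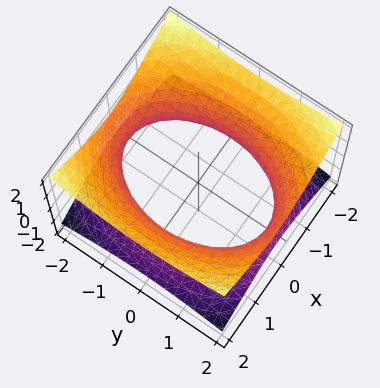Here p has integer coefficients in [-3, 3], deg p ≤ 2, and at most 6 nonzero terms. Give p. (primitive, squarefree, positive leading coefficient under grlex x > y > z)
2*x^2 + y^2 - 3*z^2 - 3

(a) deg p = 2.
(b) Symmetries: the x ↦ −x reflection is a symmetry, so x appears only in even powers; the z ↦ −z reflection is a symmetry, so z appears only in even powers; it's symmetric under y → −y, forcing even powers of y.
(c) From the axis intercepts and sections: it misses every integer gridline on the z-axis.
(d) Assembling these constraints gives the stated polynomial.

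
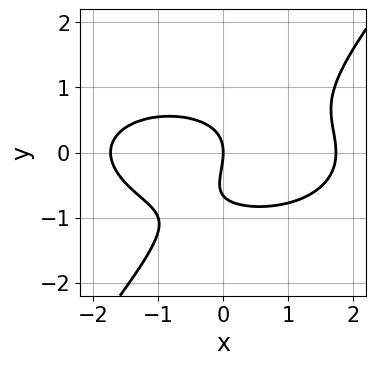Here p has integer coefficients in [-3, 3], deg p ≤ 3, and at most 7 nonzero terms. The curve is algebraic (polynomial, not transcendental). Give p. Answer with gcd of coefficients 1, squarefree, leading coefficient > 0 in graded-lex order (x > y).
(a) Degree: a generic line meets the curve in up to 3 points, so deg p = 3.
(b) Against the integer gridlines: one y-axis crossing is at y = 0; it meets the x-axis at x = 0 (among the integer gridlines).
(c) Assembling these constraints gives the stated polynomial.

x^3 + 3*x*y^2 - 3*y^3 - 2*y^2 - 3*x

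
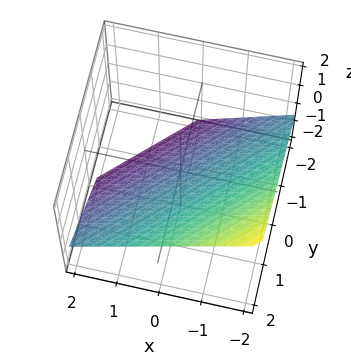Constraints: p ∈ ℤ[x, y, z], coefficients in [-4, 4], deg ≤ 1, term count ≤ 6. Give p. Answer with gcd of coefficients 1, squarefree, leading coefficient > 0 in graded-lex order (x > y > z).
2*x - 2*y + 3*z + 2

1. deg p = 1. The surface is flat (a plane).
2. From the visible intercepts: one x-axis crossing is at x = -1; it crosses the y-axis at the gridline y = 1.
3. The integer polynomial consistent with all of this is the stated p.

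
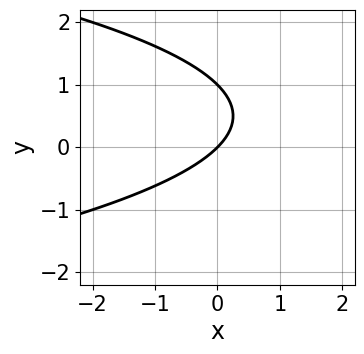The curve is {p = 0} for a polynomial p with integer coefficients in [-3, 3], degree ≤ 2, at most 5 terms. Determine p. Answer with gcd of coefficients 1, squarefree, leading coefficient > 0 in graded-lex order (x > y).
y^2 + x - y

deg p = 2. A generic line meets the curve in up to 2 points.
Checking where it meets the axes: among the integer gridlines, it crosses the y-axis at y ∈ {0, 1}; it meets the x-axis at x = 0 (among the integer gridlines).
Assembling these constraints gives the stated polynomial.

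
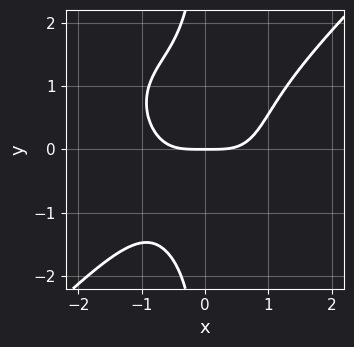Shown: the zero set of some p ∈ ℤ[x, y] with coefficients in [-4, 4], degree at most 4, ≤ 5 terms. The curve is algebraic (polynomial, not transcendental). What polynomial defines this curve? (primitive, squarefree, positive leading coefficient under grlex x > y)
First, the degree is 4 — the shape is more complex than any degree-3 curve.
Next, checking where it meets the axes: it meets the x-axis at x = 0 (among the integer gridlines); it meets the y-axis at y = 0 (among the integer gridlines).
Finally, together with the visible shape, these determine p as stated.

2*x^4 - 2*x*y^3 - 3*y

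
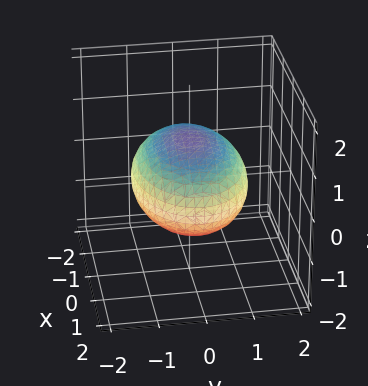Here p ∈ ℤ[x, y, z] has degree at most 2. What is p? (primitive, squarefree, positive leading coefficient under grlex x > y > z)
First, the degree is 2 — bounded and convex; a quadric.
Next, symmetries: the z ↦ −z reflection is a symmetry, so z appears only in even powers; it's symmetric under x → −x, forcing even powers of x; mirror symmetry y ↦ −y ⇒ only even powers of y.
Then, observable constraints: the z-axis gridline crossings are at z ∈ {-1, 1}.
Finally, fitting integer coefficients to these (and the overall shape) gives p.

x^2 + 2*y^2 + 3*z^2 - 3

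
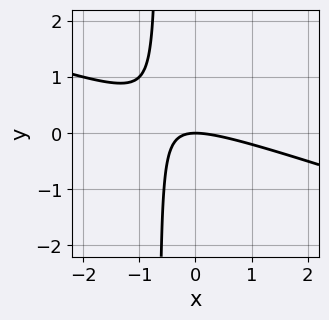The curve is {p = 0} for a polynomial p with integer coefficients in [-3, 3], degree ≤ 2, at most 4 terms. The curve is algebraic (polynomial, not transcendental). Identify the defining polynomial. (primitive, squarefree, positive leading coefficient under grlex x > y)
Degree: no degree-1 curve has this shape, so deg p = 2.
Reading off the gridlines: it meets the y-axis at y = 0 (among the integer gridlines); one x-axis crossing is at x = 0.
These observations pin down the coefficients.

x^2 + 3*x*y + 2*y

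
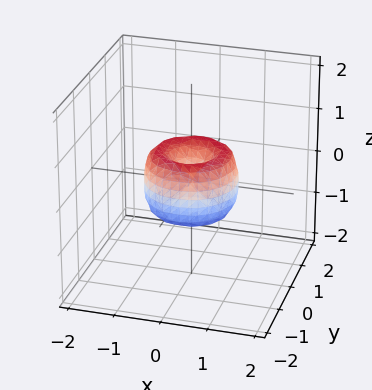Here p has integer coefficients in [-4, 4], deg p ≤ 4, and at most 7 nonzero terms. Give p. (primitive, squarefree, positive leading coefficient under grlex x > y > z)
First, degree: a generic line meets the surface in up to 4 points, so deg p = 4.
Next, by symmetry, the surface is invariant under rotation about z: p = q(x² + y², z).
Then, reading off the gridlines: the x-axis gridline crossings are at x ∈ {-1, 0, 1}; a circular section at z = 0 has radius exactly 1; one z-axis crossing is at z = 0.
Finally, the integer polynomial consistent with all of this is the stated p. Check: (0, -1, 0) on the y-axis lies on the surface, and p(0, -1, 0) = 0. ✓

2*x^4 + 4*x^2*y^2 + 2*y^4 - 2*x^2 - 2*y^2 + z^2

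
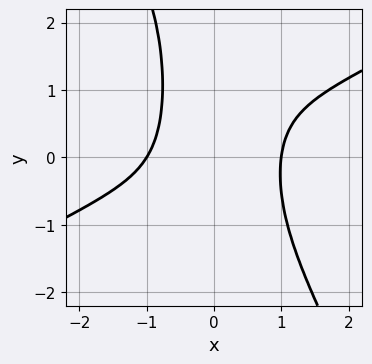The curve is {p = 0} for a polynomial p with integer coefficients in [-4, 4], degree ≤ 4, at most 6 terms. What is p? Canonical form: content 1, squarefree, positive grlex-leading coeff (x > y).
2*x^4 - 3*x^3*y - 2*x^2*y^2 + 2*x^2*y - 2

First, deg p = 4. No degree-3 curve has this shape.
Then, observable constraints: the x-axis gridline crossings are at x ∈ {-1, 1}; the curve avoids every integer y-axis point in the box.
Finally, putting this together gives p.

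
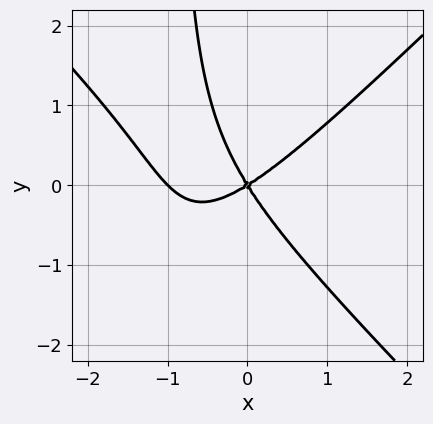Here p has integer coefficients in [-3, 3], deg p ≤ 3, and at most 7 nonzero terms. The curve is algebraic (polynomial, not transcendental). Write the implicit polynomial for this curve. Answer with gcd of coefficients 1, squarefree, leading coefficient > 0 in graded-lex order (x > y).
Degree: the shape is more complex than any degree-2 curve, so deg p = 3.
Checking where it meets the axes: it crosses the y-axis at the gridline y = 0; among the integer gridlines, it crosses the x-axis at x ∈ {-1, 0}.
These observations pin down the coefficients.

x^3 - x*y^2 + x^2 - x*y - y^2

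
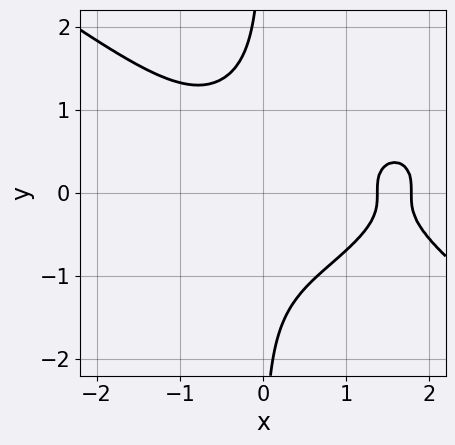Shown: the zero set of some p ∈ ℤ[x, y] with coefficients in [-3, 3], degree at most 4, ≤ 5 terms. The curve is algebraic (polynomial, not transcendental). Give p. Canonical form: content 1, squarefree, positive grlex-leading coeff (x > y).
x^4 + 3*x*y^3 - 2*x^3 - x + 3

1. The degree is 4 — no degree-3 curve has this shape.
2. Against the integer gridlines: the curve avoids every integer y-axis point in the box; it misses every integer gridline on the x-axis.
3. Assembling these constraints gives the stated polynomial.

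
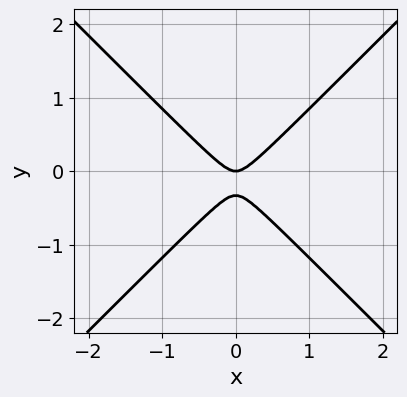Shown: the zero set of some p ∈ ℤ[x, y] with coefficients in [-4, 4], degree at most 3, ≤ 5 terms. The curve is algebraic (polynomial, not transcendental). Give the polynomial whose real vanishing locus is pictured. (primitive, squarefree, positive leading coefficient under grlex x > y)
3*x^2 - 3*y^2 - y

1. The degree is 2 — a generic line meets the curve in up to 2 points.
2. Symmetries: it's symmetric under x → −x, forcing even powers of x.
3. Reading off the gridlines: it meets the y-axis at y = 0 (among the integer gridlines); it crosses the x-axis at the gridline x = 0.
4. These observations pin down the coefficients.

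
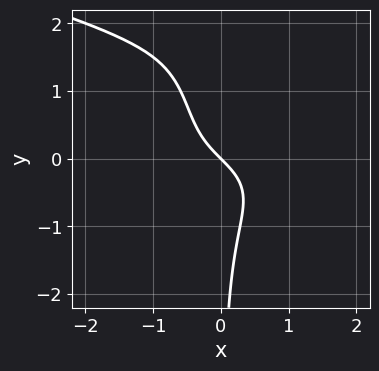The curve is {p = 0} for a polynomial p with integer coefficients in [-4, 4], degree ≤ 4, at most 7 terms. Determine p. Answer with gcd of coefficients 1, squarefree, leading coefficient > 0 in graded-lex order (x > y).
2*x*y^3 - x^3 - 3*x*y^2 - 2*x - 2*y

(a) The degree is 4 — the shape is more complex than any degree-3 curve.
(b) Reading off the gridlines: it meets the y-axis at y = 0 (among the integer gridlines); one x-axis crossing is at x = 0.
(c) Solving for integer coefficients yields p as stated.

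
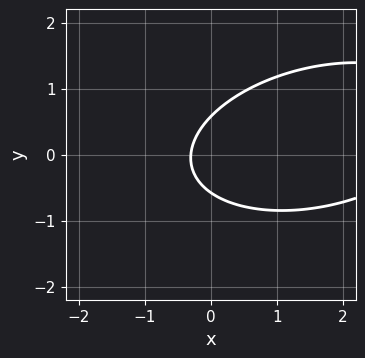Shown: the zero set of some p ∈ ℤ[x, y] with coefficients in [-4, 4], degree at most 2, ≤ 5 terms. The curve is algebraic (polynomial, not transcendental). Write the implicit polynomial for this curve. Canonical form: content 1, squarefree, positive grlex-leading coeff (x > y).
x^2 - x*y + 3*y^2 - 3*x - 1

First, deg p = 2. No degree-1 curve has this shape.
Finally, putting this together gives p.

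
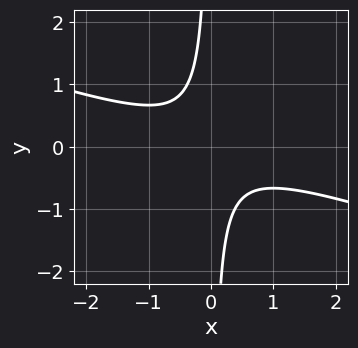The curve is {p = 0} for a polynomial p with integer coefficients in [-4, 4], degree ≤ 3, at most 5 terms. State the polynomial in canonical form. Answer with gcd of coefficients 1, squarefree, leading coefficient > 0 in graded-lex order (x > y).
x^2 + 3*x*y + 1

First, degree: the shape is more complex than any degree-1 curve, so deg p = 2.
Next, checking where it meets the axes: the curve avoids every integer x-axis point in the box; the curve avoids every integer y-axis point in the box.
Finally, matching integer coefficients to the picture gives p.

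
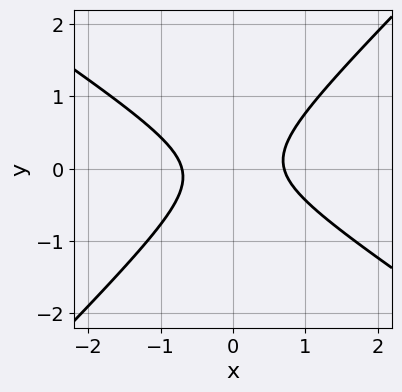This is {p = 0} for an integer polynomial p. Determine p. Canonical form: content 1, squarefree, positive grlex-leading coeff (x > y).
2*x^2 + x*y - 3*y^2 - 1

The degree is 2 — a generic line meets the curve in up to 2 points.
From the axis intercepts and sections: the curve avoids every integer y-axis point in the box.
Solving for integer coefficients yields p as stated.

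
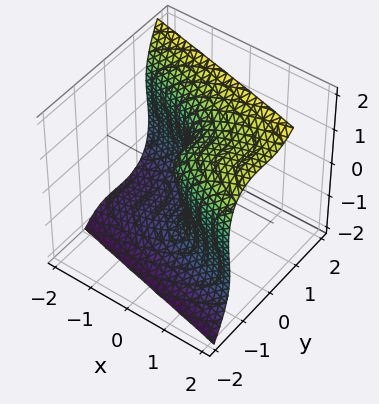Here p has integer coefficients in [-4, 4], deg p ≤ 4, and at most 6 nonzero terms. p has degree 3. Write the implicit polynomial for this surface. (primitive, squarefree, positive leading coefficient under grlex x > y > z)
First, the degree is 3 — the shape is more complex than any degree-2 surface.
Next, from the axis intercepts and sections: among the integer gridlines, it crosses the z-axis at z ∈ {-1, 0, 1}; one x-axis crossing is at x = 0; one y-axis crossing is at y = 0.
Finally, solving for integer coefficients yields p as stated.

x*y^2 + 3*y^3 - z^3 + 2*x + z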